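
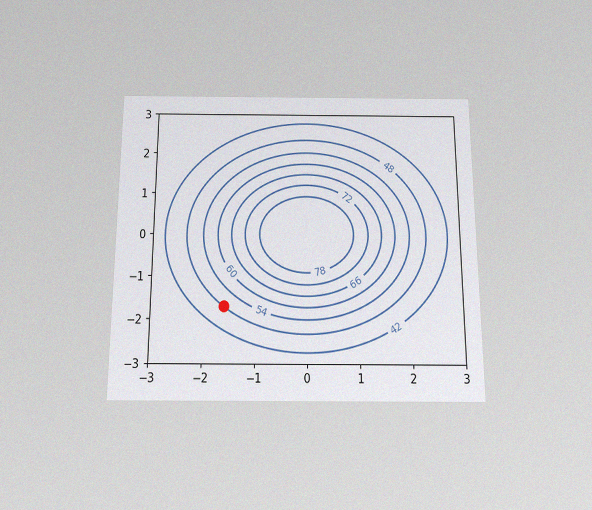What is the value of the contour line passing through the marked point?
The chart is viewed slightly from below, with some photo noise. The marked point sits on the contour labelled 48.

48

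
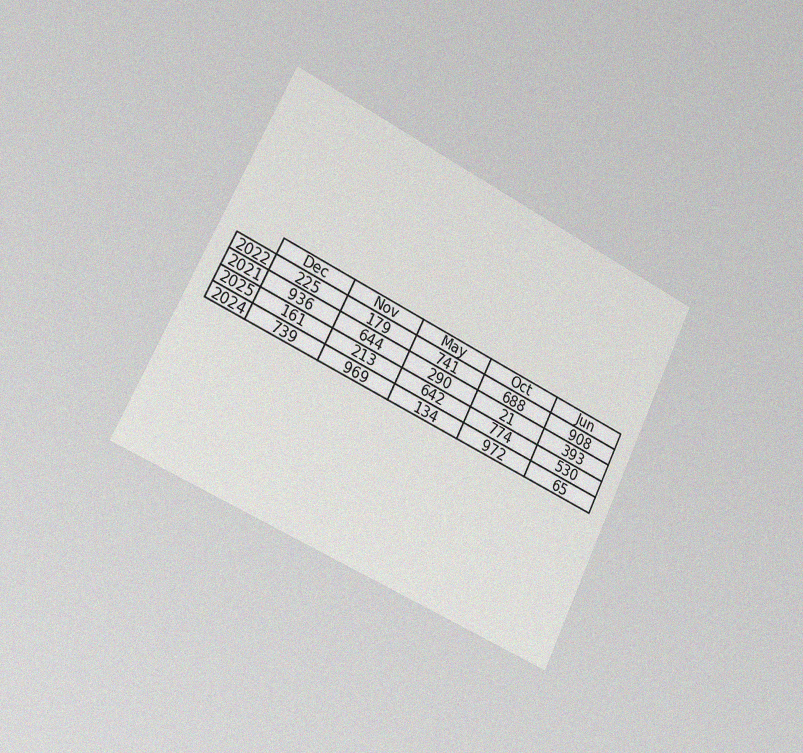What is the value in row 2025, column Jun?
530

The chart is tilted about 26° clockwise and viewed slightly from the left, with some photo noise. The (2025, Jun) cell reads 530.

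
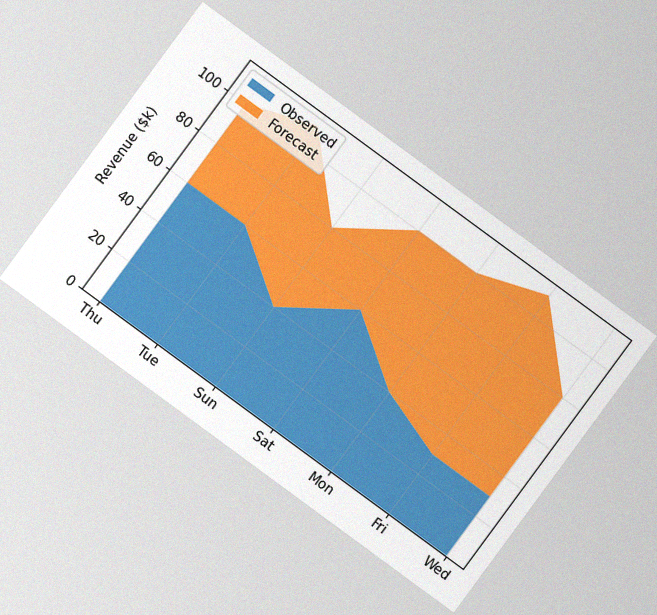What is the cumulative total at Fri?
$110k

The chart is tilted about 36° clockwise, with some photo noise. The stacked total at Fri reaches $110k.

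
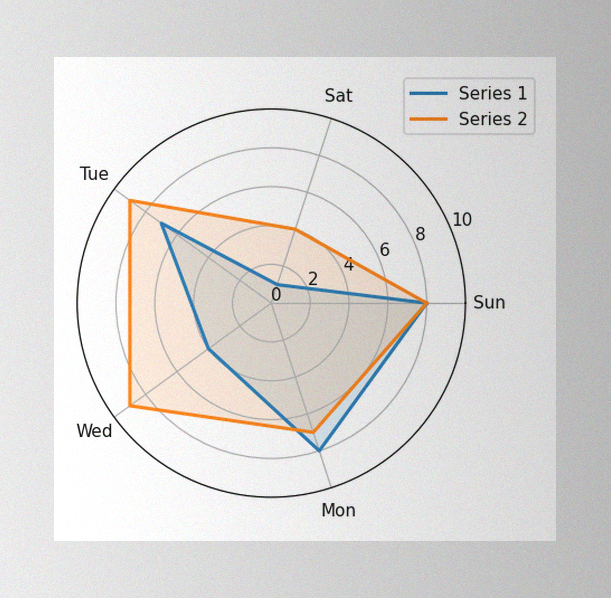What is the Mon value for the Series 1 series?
8

The image has some photo noise and uneven lighting. On the Mon axis, Series 1 reaches 8.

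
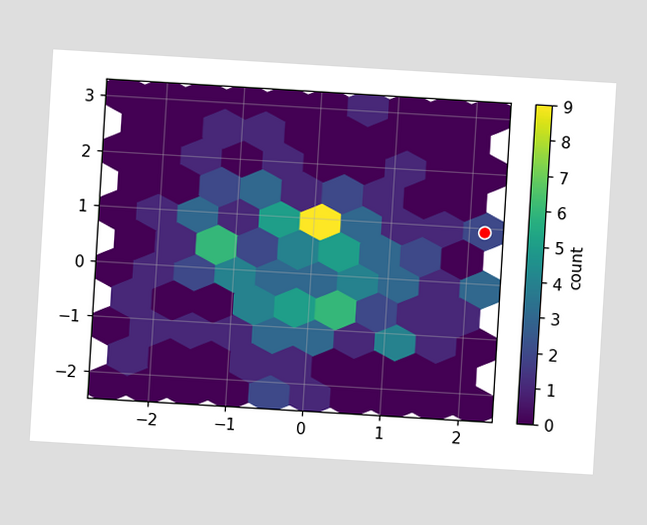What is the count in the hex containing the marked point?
The chart is tilted about 3° clockwise. The marked hex reads 2 on the colorbar.

2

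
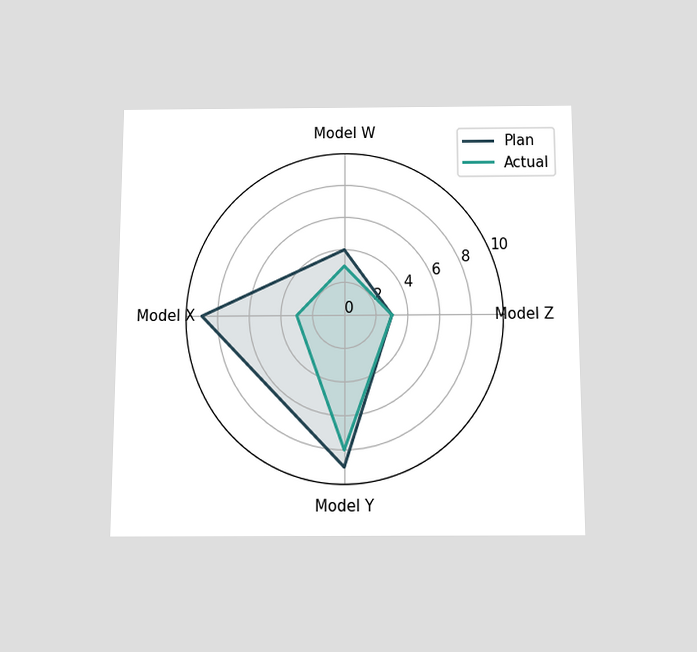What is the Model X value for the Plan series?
9

The chart is viewed slightly from below. On the Model X axis, Plan reaches 9.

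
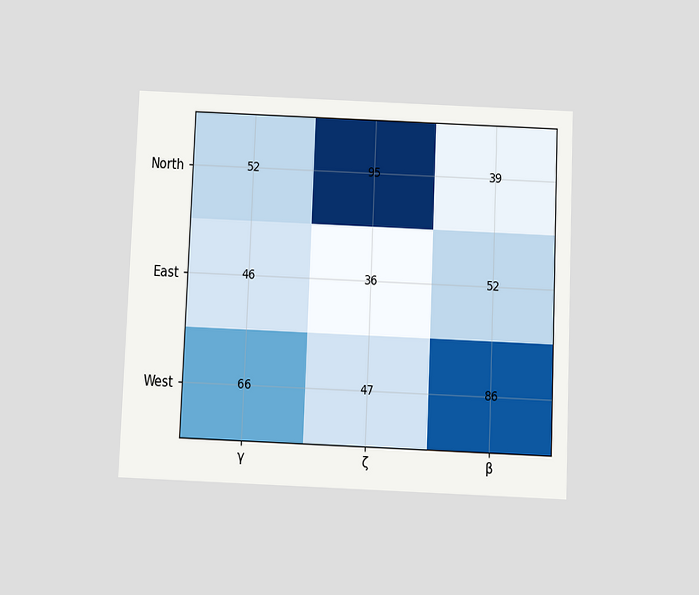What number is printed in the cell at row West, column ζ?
The chart is tilted about 2° clockwise and viewed slightly from below. The (West, ζ) cell reads 47.

47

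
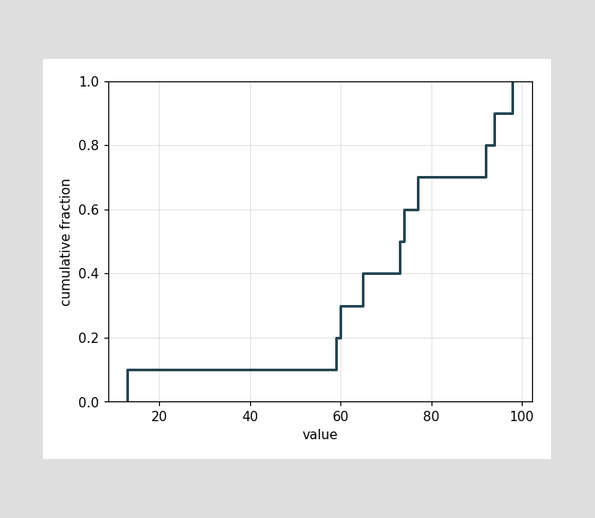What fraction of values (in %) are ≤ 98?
100%

At x=98 the ECDF step is at 100%.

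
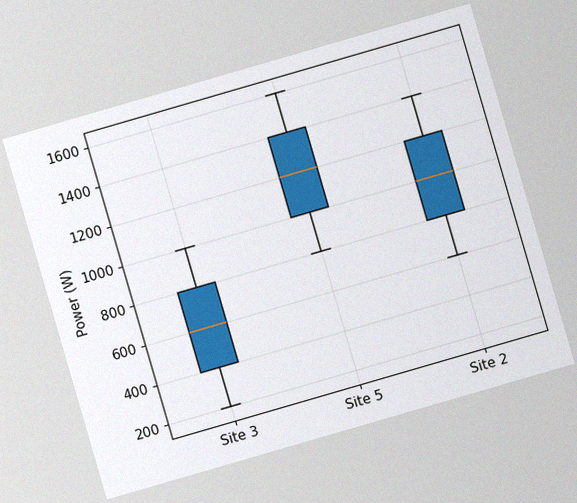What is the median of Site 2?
The chart is tilted about 16° counter-clockwise, with some photo noise. The median line in the Site 2 box sits at 1000W.

1000W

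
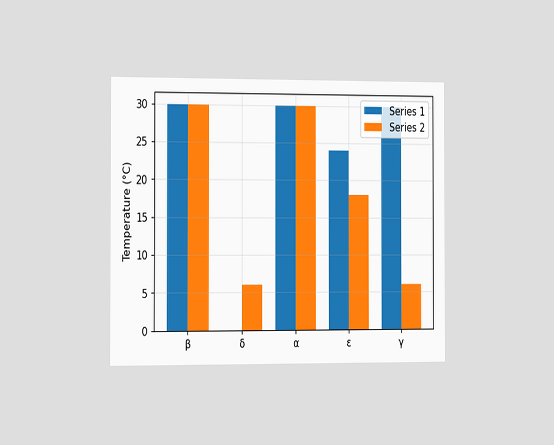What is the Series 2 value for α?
30°C

The chart is viewed slightly from the left. The Series 2 bar at α reaches 30°C on the y-axis.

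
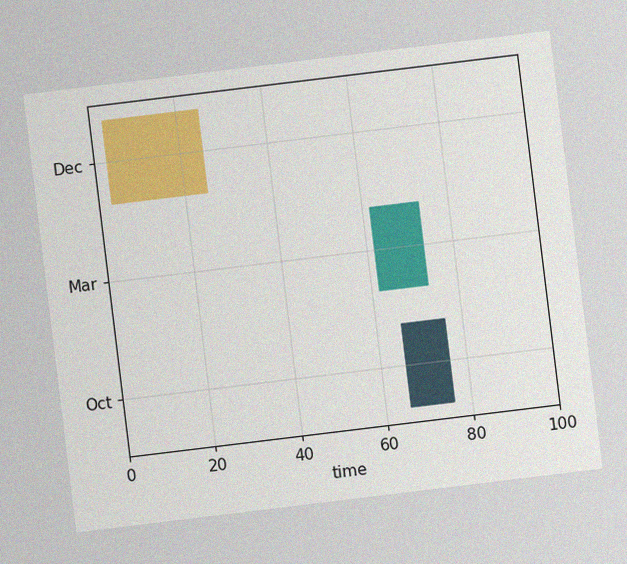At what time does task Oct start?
The chart is tilted about 7° counter-clockwise, with some photo noise. The Oct bar begins at t=66.

66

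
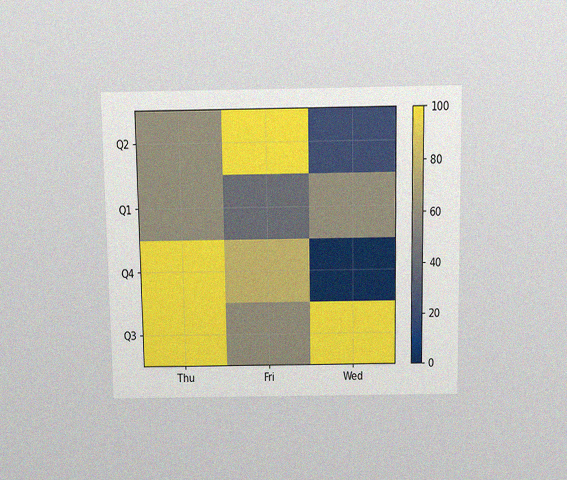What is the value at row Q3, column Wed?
100

The chart is viewed slightly from above, with some photo noise. Matching cell (Q3, Wed) against the colorbar gives 100.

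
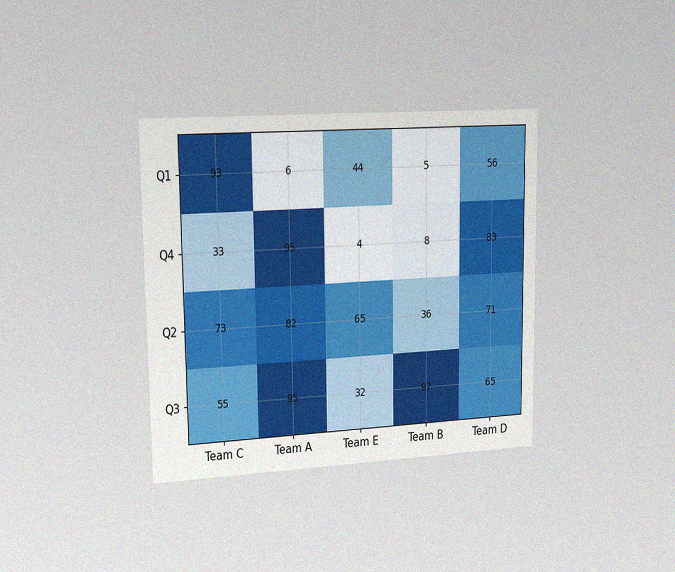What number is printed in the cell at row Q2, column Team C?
The chart is viewed slightly from the left, with some photo noise. The (Q2, Team C) cell reads 73.

73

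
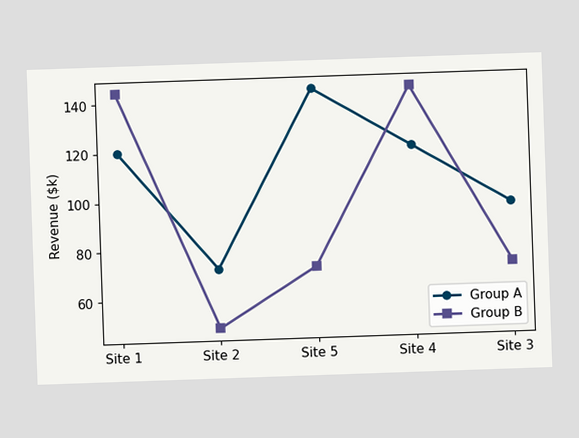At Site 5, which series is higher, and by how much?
At Site 5, Group A sits above the other line by $72k.

Group A, by $72k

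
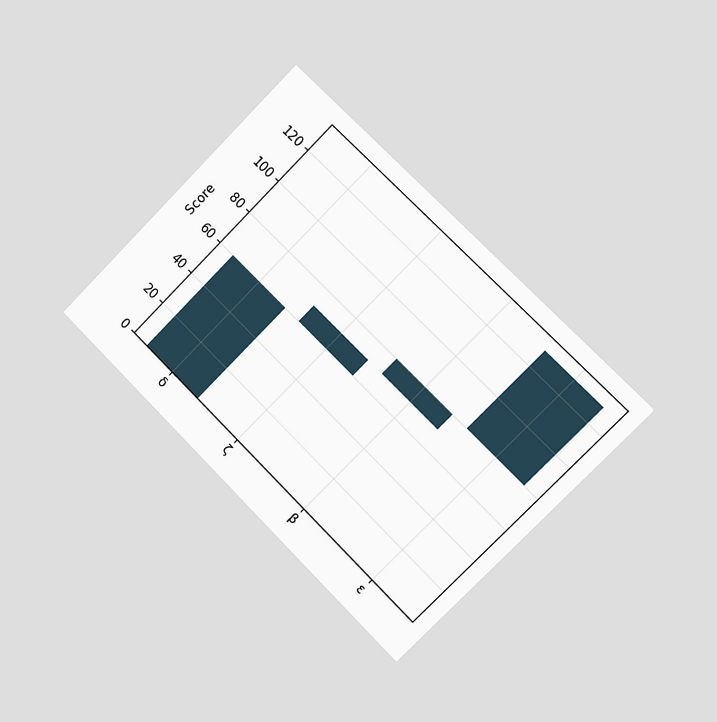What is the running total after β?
80

The chart is tilted about 45° clockwise and viewed slightly from the right. After β the running total reaches 80.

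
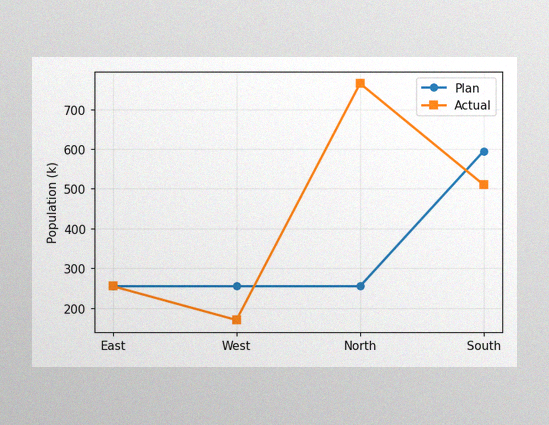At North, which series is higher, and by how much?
The image has some photo noise and uneven lighting. At North, Actual sits above the other line by 510k.

Actual, by 510k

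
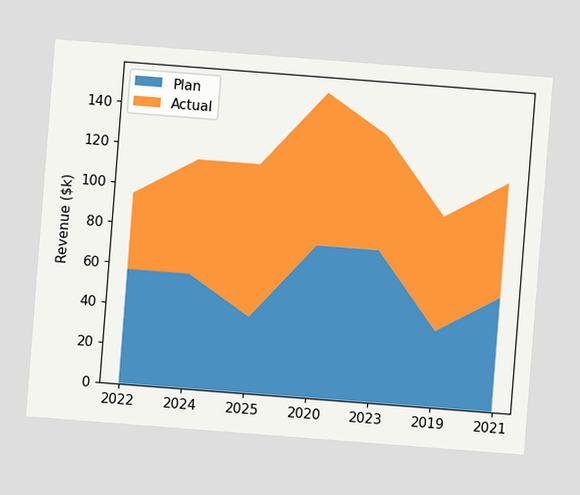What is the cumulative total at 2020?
$152k

The chart is tilted about 4° clockwise. The stacked total at 2020 reaches $152k.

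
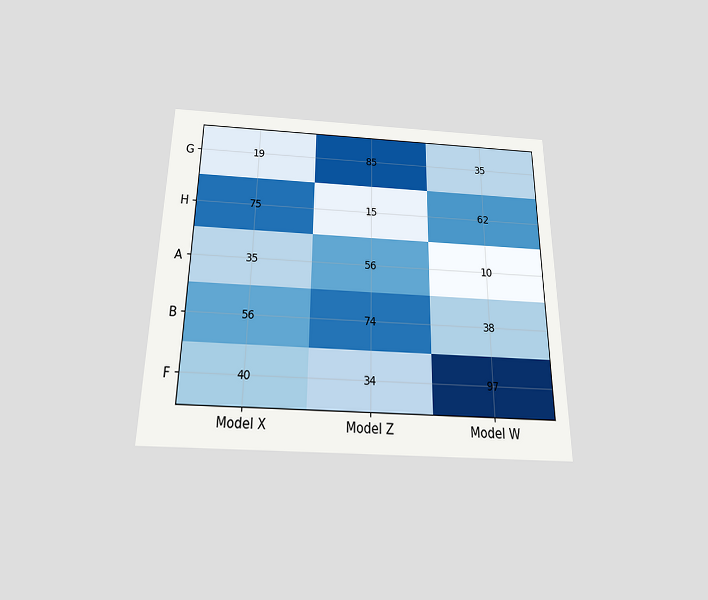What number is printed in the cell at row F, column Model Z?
34

The chart is viewed slightly from below. The (F, Model Z) cell reads 34.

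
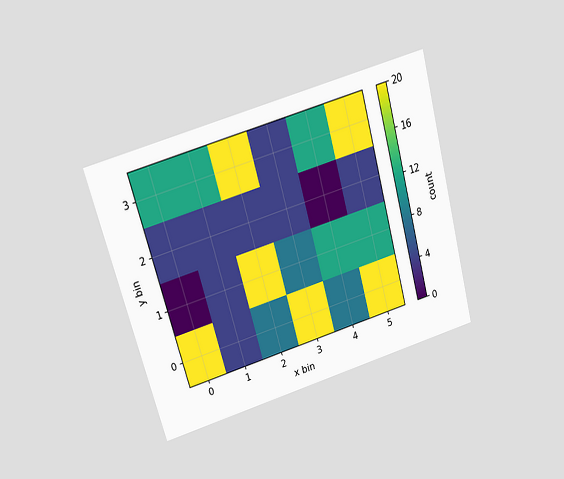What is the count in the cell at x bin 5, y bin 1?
The chart is tilted about 15° counter-clockwise and viewed slightly from above. Matching the cell (5, 1) against the colorbar gives 12.

12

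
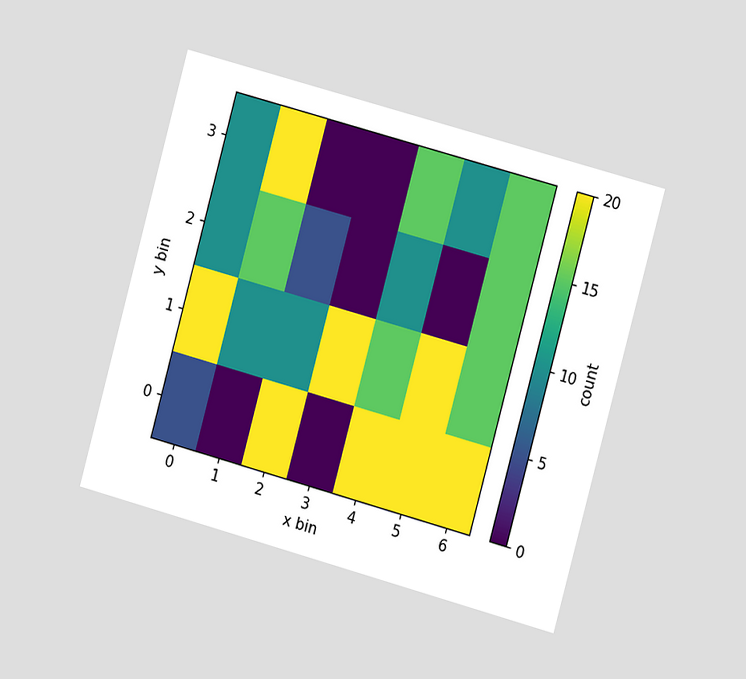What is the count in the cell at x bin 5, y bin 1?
The chart is tilted about 15° clockwise and viewed at a slight angle. Matching the cell (5, 1) against the colorbar gives 20.

20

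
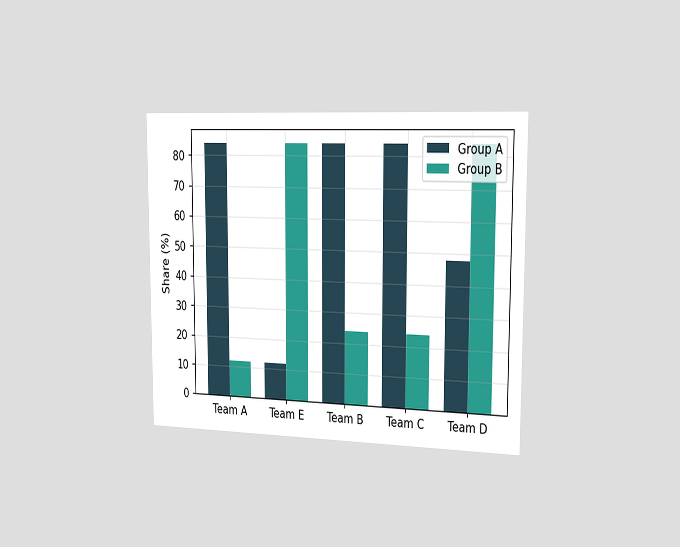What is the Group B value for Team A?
12%

The chart is viewed slightly from the right. The Group B bar at Team A reaches 12% on the y-axis.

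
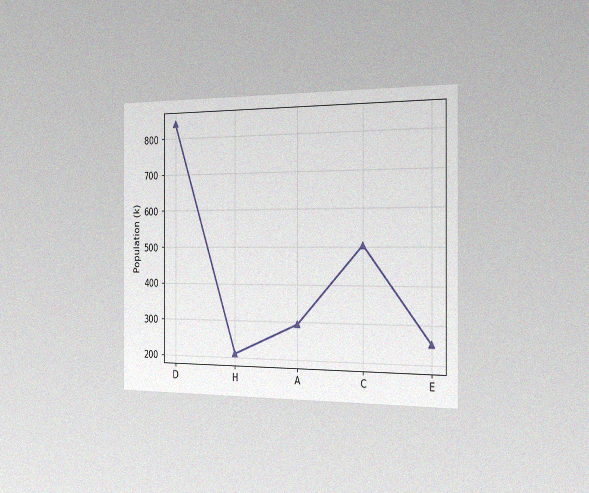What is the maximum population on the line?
840k

The chart is viewed slightly from the right, with some photo noise. The highest point is at D, and reading across to the y-axis gives 840k.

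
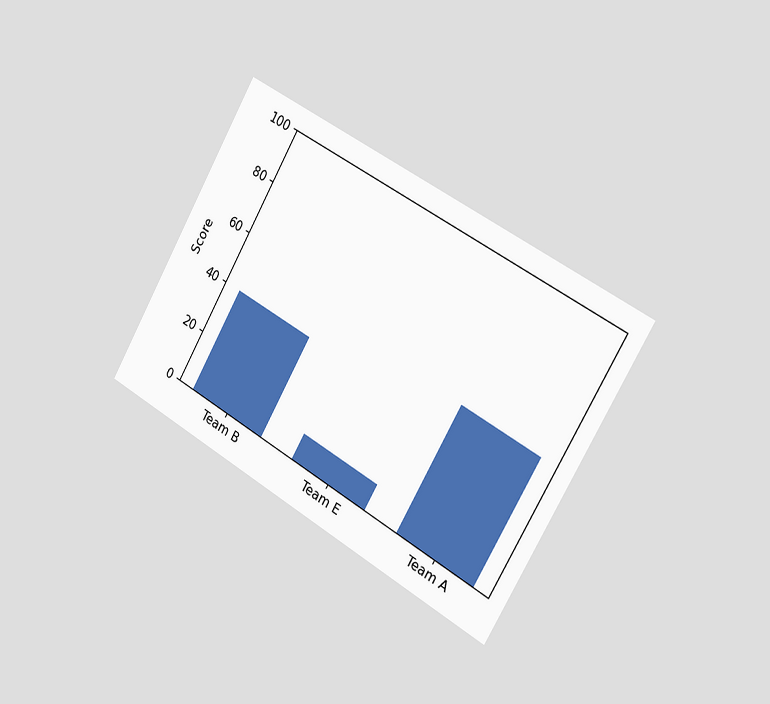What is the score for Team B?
The chart is tilted about 30° clockwise and viewed slightly from the right. Reading along the chart's y-axis, the Team B bar reaches 40.

40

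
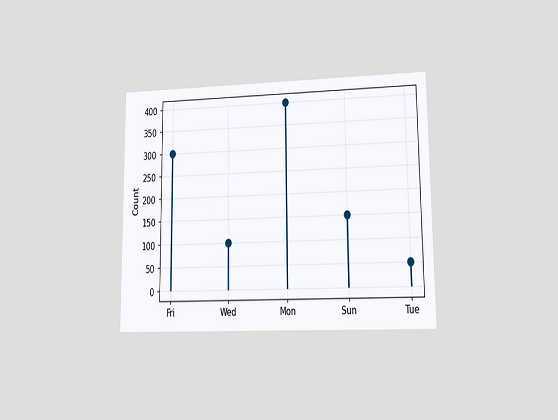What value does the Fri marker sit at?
300

The chart is viewed at a slight angle. The Fri marker sits at 300.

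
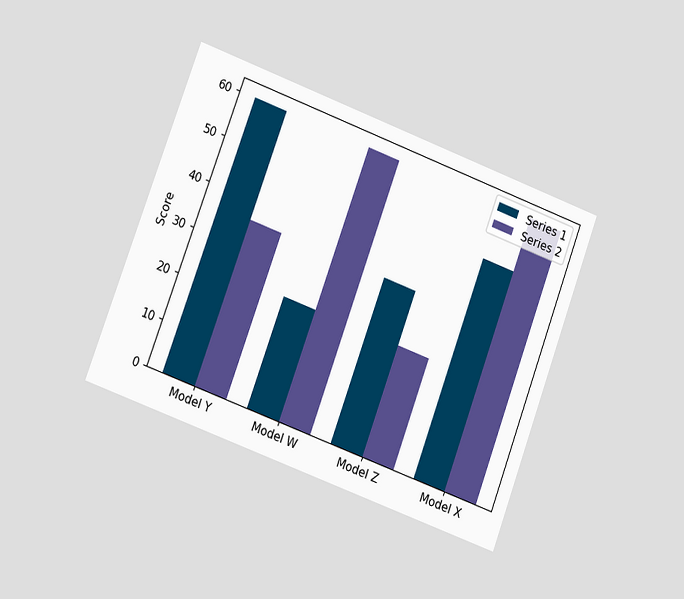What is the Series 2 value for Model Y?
The chart is tilted about 20° clockwise and viewed at a slight angle. The Series 2 bar at Model Y reaches 36 on the y-axis.

36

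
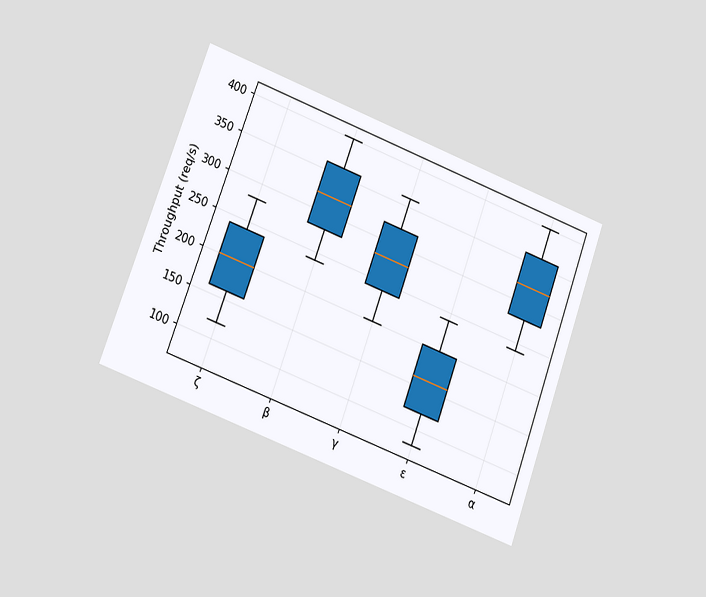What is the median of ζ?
200req/s

The chart is tilted about 20° clockwise and viewed at a slight angle. The median line in the ζ box sits at 200req/s.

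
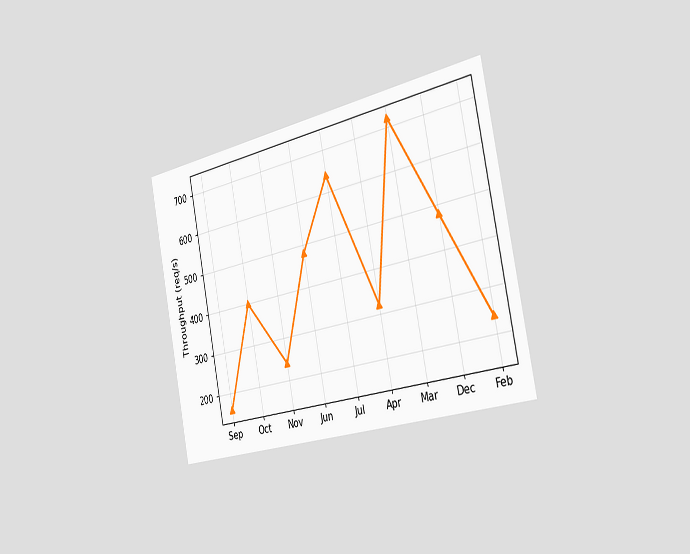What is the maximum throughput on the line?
720req/s

The chart is tilted about 11° counter-clockwise and viewed slightly from the right. The highest point is at Mar, and reading across to the y-axis gives 720req/s.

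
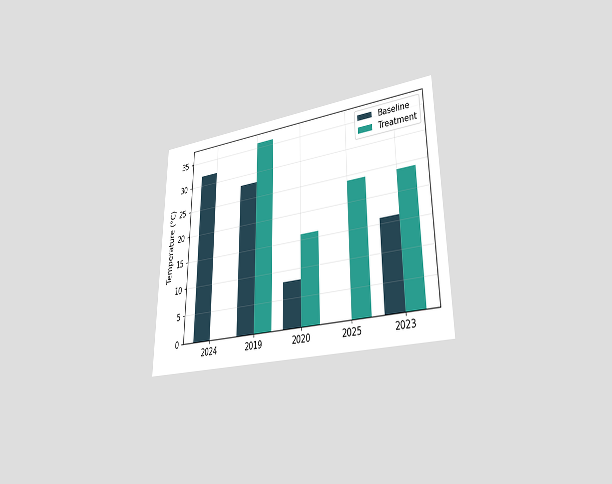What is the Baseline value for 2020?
8°C

The chart is viewed at a slight angle. The Baseline bar at 2020 reaches 8°C on the y-axis.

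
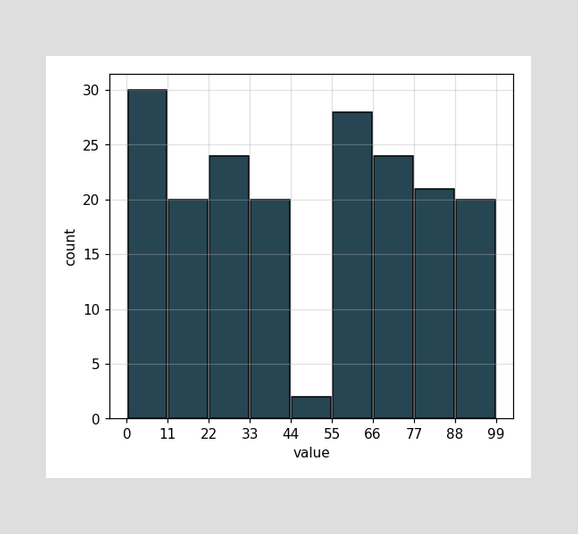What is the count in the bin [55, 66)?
The [55, 66) bin has height 28.

28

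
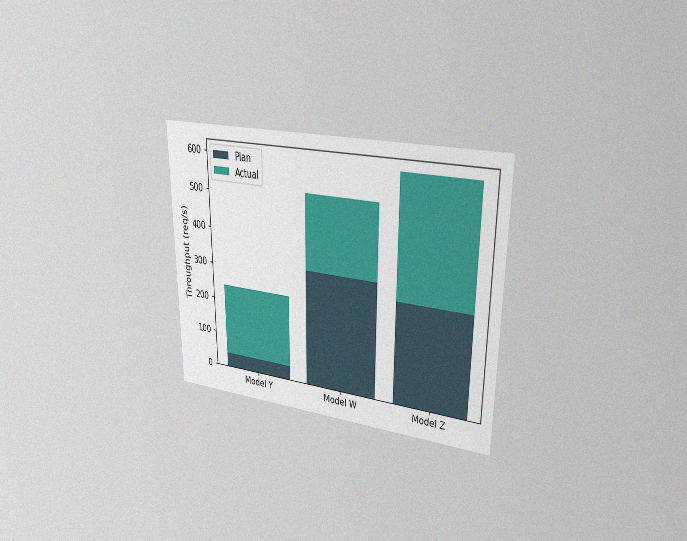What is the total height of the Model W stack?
The chart is viewed at a slight angle, with some photo noise. The Model W stack's top reaches 520req/s on the y-axis.

520req/s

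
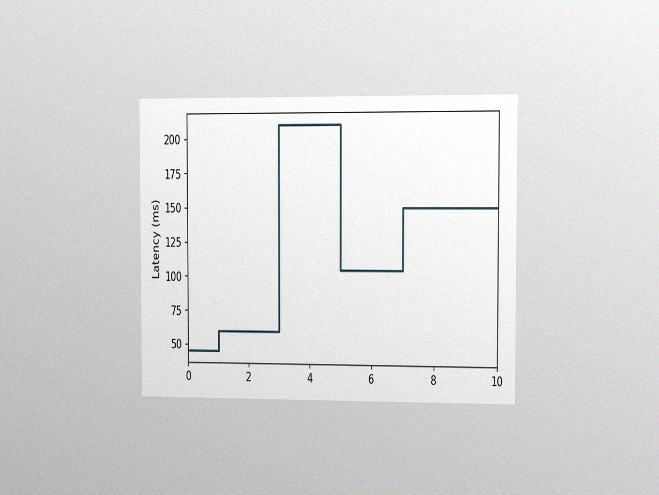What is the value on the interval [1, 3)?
60ms

The chart is viewed slightly from the right, with some photo noise. On [1, 3) the step sits at 60ms.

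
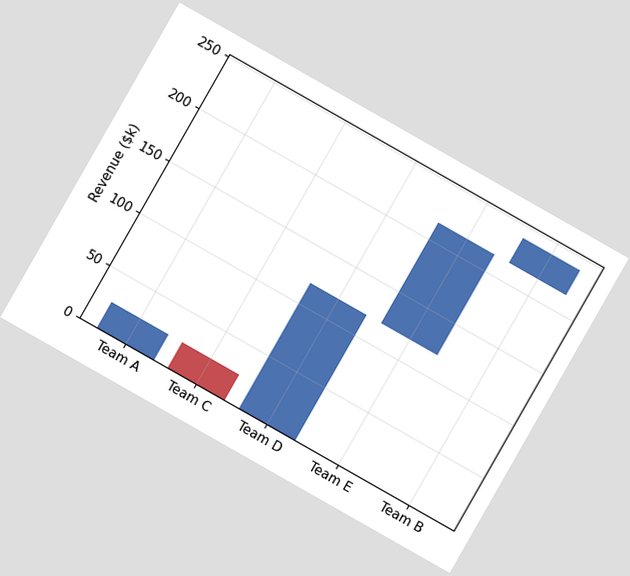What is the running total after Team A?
The chart is tilted about 30° clockwise. After Team A the running total reaches $24k.

$24k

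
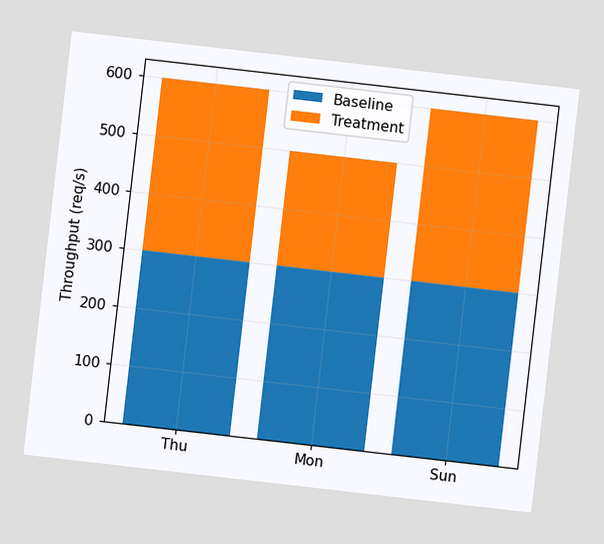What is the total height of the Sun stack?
600req/s

The chart is tilted about 7° clockwise. The Sun stack's top reaches 600req/s on the y-axis.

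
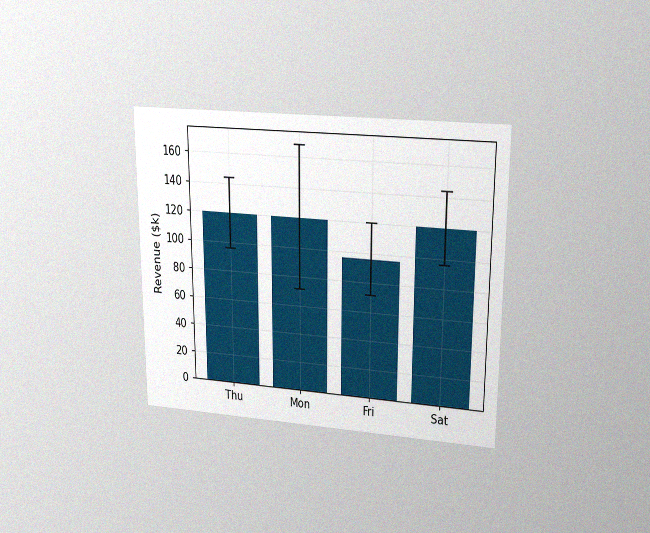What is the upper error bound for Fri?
$120k

The chart is viewed at a slight angle, with some photo noise. The Fri bar's upper whisker reaches $120k.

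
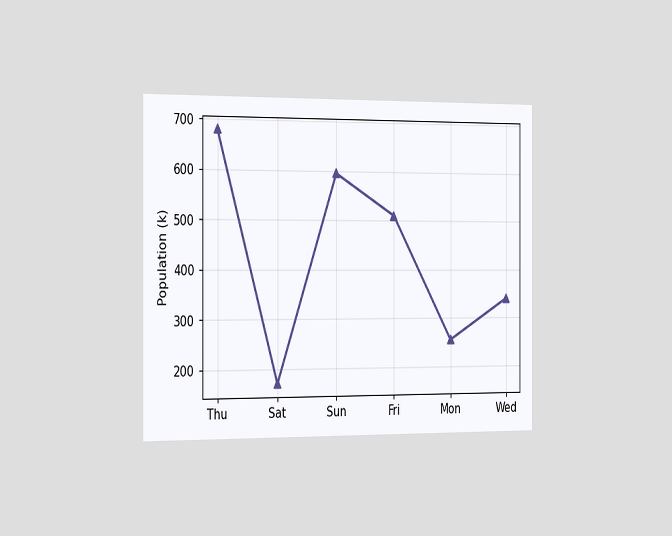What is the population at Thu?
The chart is viewed slightly from the left. At Thu, the line is at 680k.

680k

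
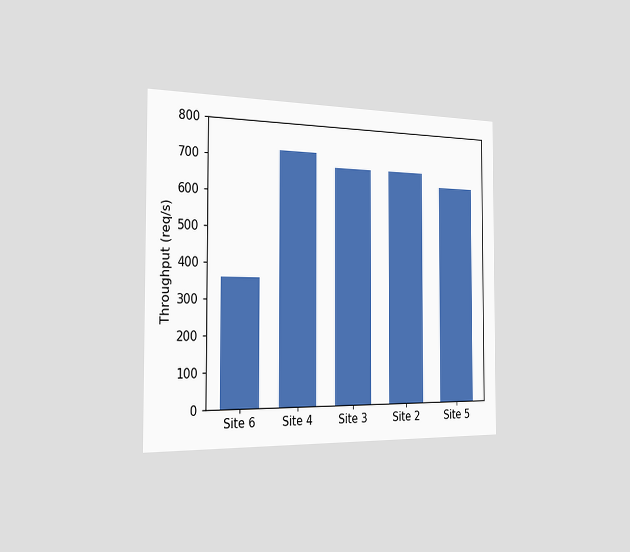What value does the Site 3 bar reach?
The chart is viewed slightly from the left. Reading along the chart's y-axis, the Site 3 bar reaches 680req/s.

680req/s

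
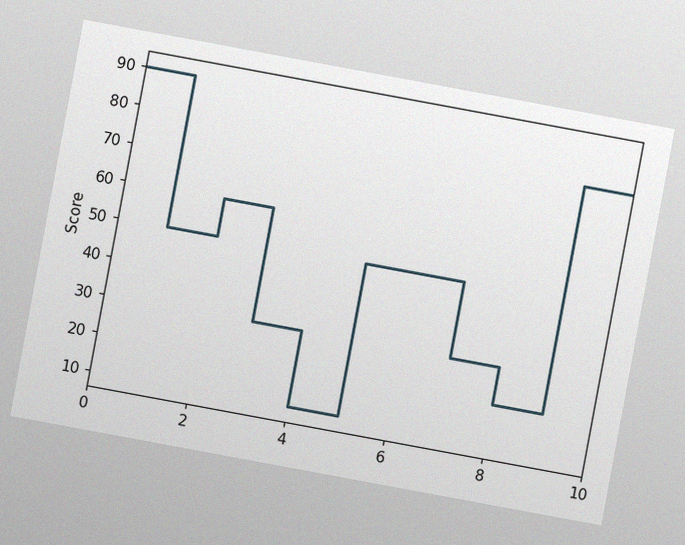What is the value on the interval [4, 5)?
10

The chart is tilted about 11° clockwise, with some photo noise. On [4, 5) the step sits at 10.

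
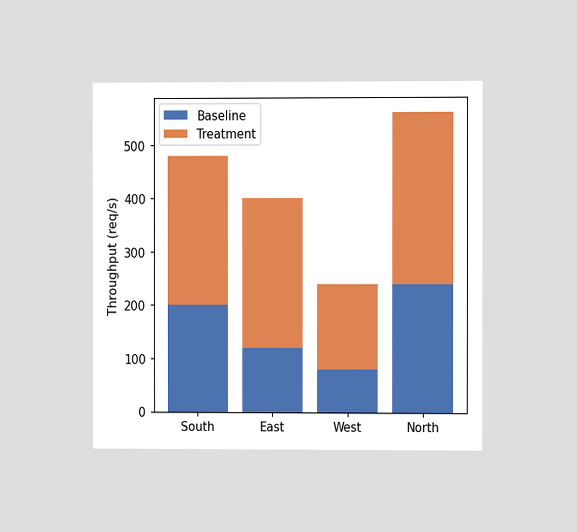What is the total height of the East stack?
The chart is viewed at a slight angle. The East stack's top reaches 400req/s on the y-axis.

400req/s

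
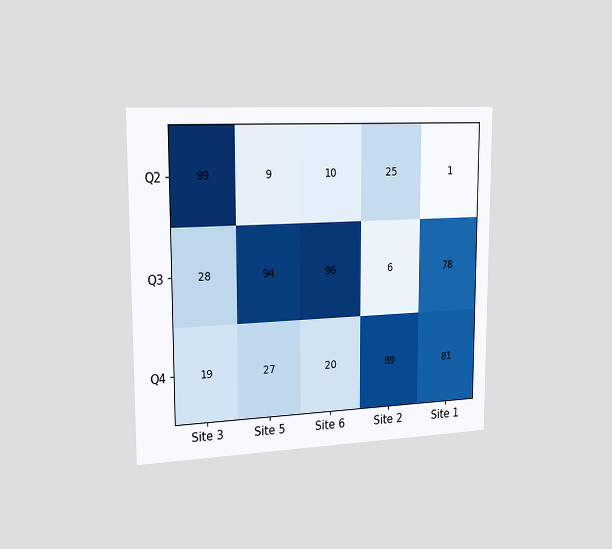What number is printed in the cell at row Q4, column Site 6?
20

The chart is viewed slightly from the left. The (Q4, Site 6) cell reads 20.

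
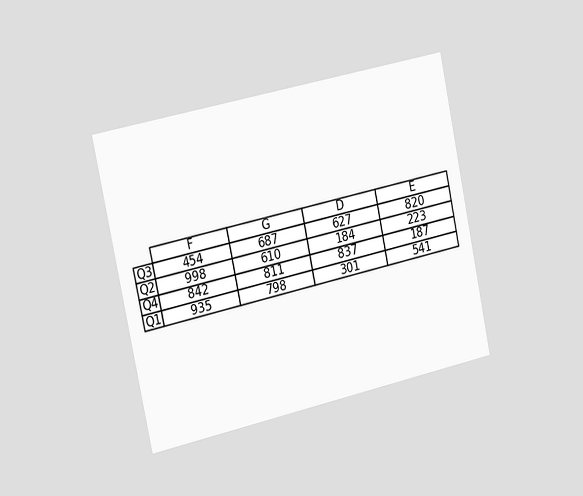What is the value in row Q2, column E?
223

The chart is tilted about 12° counter-clockwise and viewed slightly from the left. The (Q2, E) cell reads 223.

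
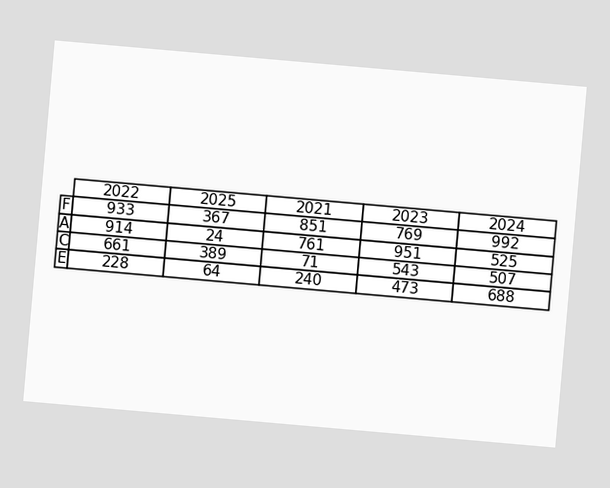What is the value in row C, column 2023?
The chart is tilted about 5° clockwise. The (C, 2023) cell reads 543.

543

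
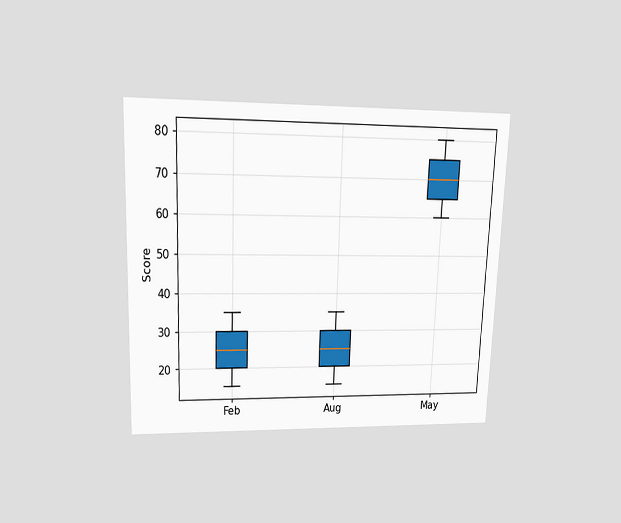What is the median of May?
The chart is tilted about 2° clockwise and viewed at a slight angle. The median line in the May box sits at 70.

70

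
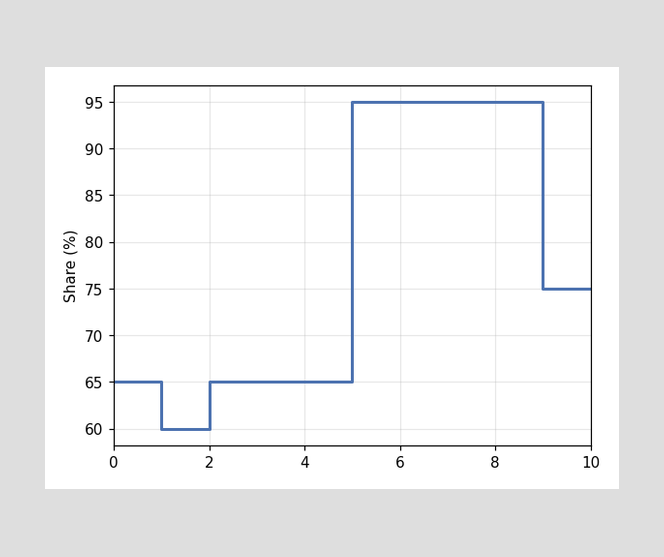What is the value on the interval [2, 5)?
On [2, 5) the step sits at 65%.

65%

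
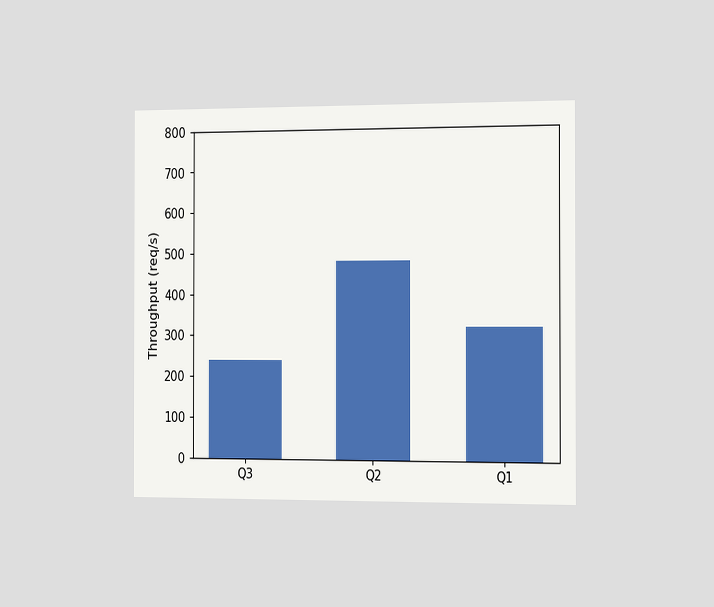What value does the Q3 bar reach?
240req/s

The chart is viewed slightly from the right. Reading along the chart's y-axis, the Q3 bar reaches 240req/s.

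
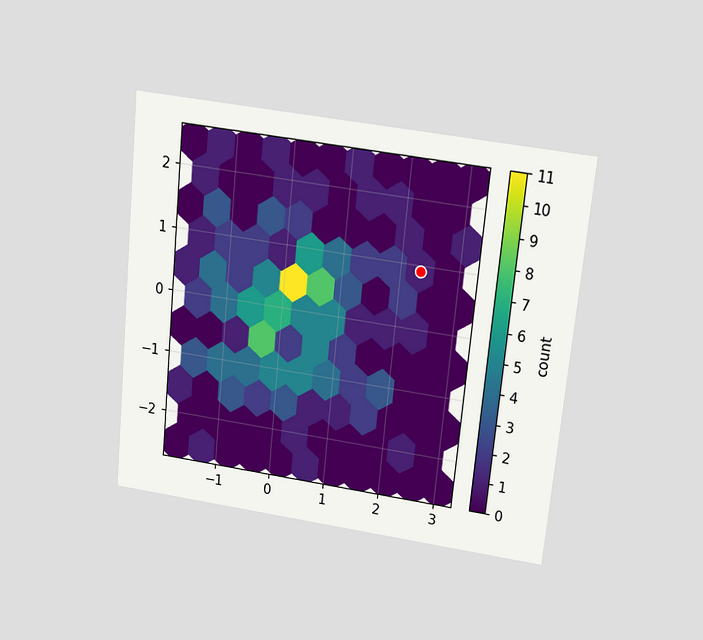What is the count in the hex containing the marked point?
1

The chart is tilted about 6° clockwise and viewed slightly from above. The marked hex reads 1 on the colorbar.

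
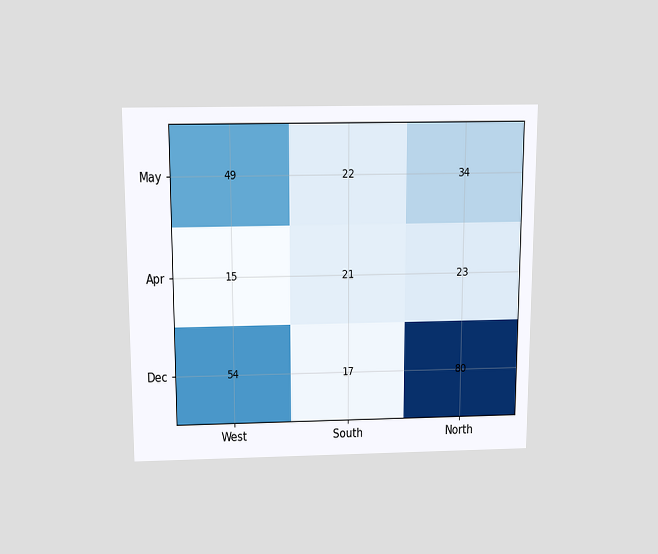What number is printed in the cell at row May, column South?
22

The chart is viewed slightly from above. The (May, South) cell reads 22.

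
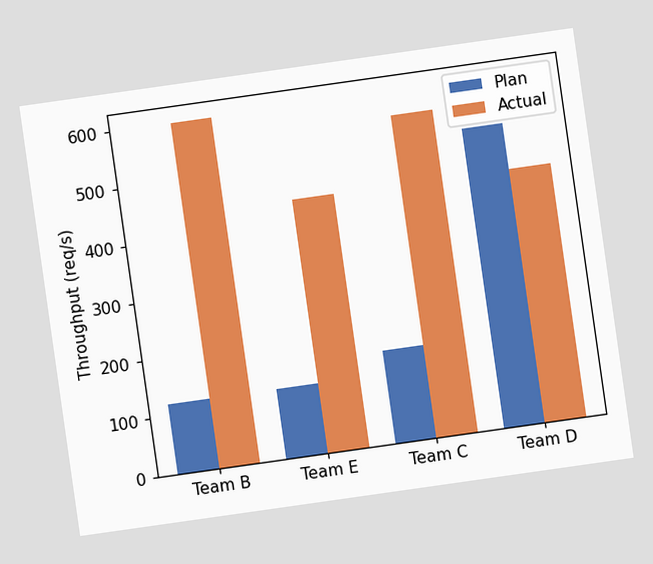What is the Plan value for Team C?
160req/s

The chart is tilted about 8° counter-clockwise. The Plan bar at Team C reaches 160req/s on the y-axis.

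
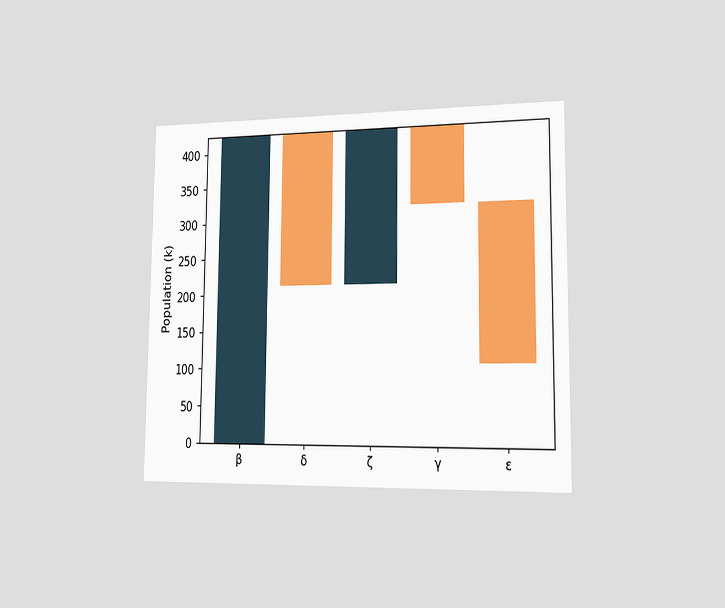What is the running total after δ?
212k

The chart is viewed slightly from the right. After δ the running total reaches 212k.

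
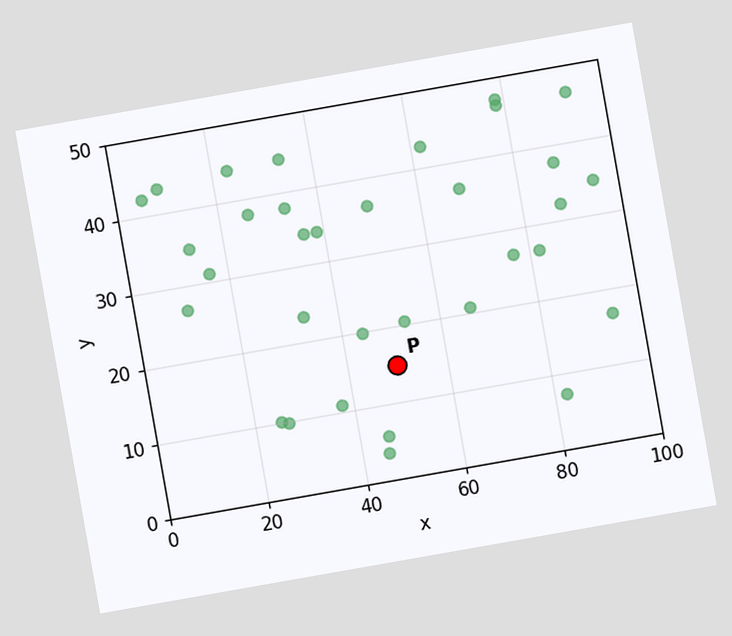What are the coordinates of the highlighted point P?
The chart is tilted about 10° counter-clockwise. Following the gridlines from P to each axis, P sits at (50, 15).

(50, 15)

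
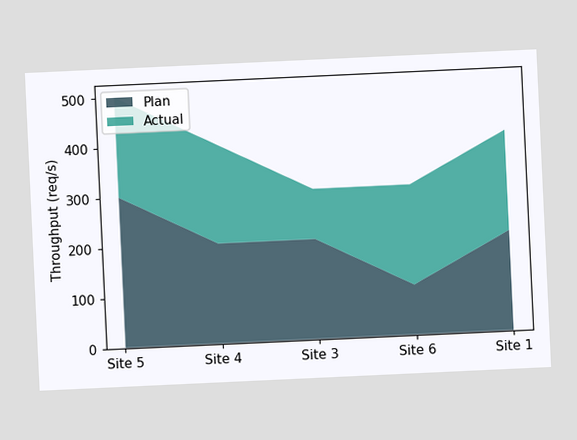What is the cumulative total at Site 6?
300req/s

The chart is tilted about 3° counter-clockwise. The stacked total at Site 6 reaches 300req/s.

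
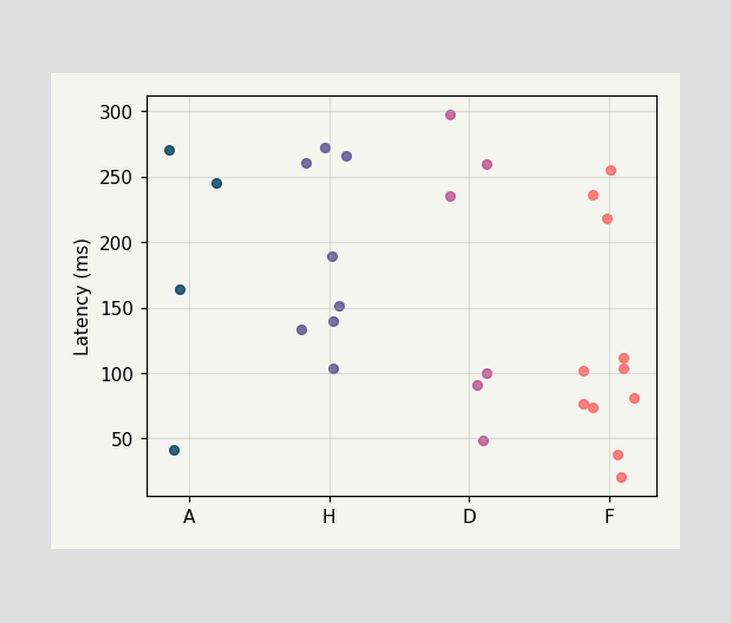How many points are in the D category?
6

Counting the markers in the D column gives 6.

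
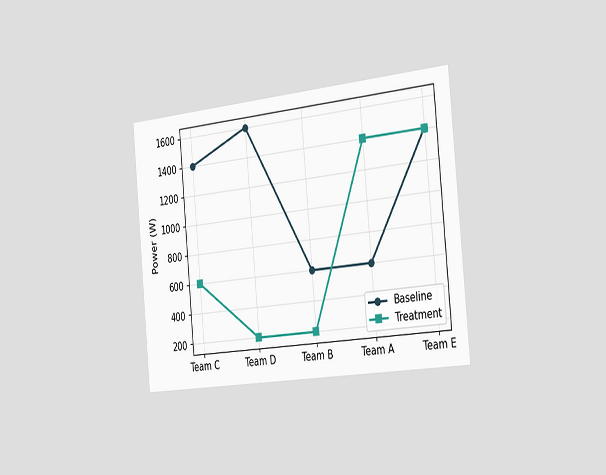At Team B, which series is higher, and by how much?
Baseline, by 400W

The chart is tilted about 5° counter-clockwise and viewed slightly from the right. At Team B, Baseline sits above the other line by 400W.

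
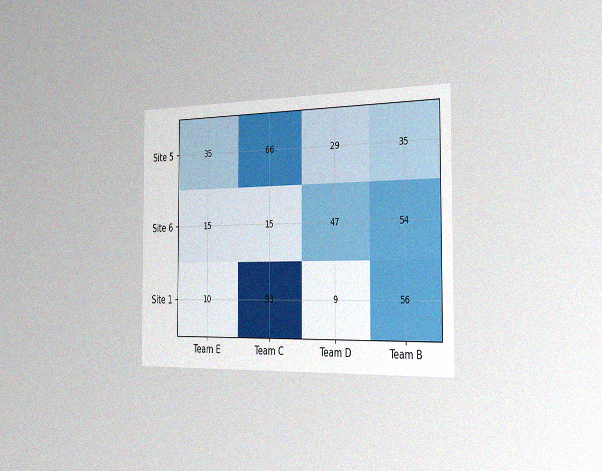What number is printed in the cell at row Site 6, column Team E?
15

The chart is viewed slightly from the right, with some photo noise. The (Site 6, Team E) cell reads 15.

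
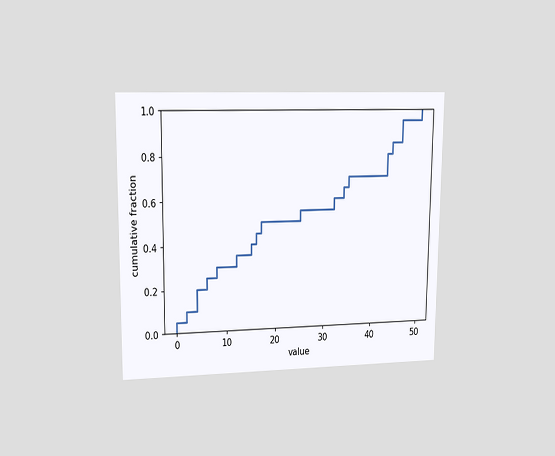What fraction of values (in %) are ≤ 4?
The chart is viewed at a slight angle. At x=4 the ECDF step is at 20%.

20%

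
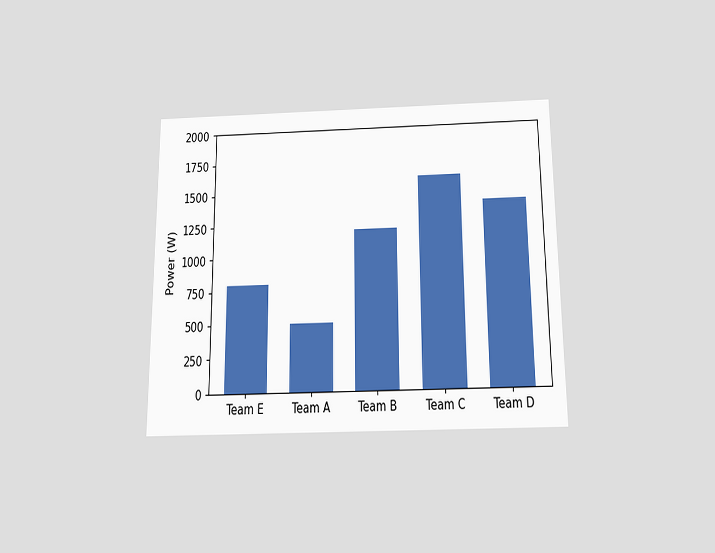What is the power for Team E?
The chart is viewed slightly from below. Reading along the chart's y-axis, the Team E bar reaches 800W.

800W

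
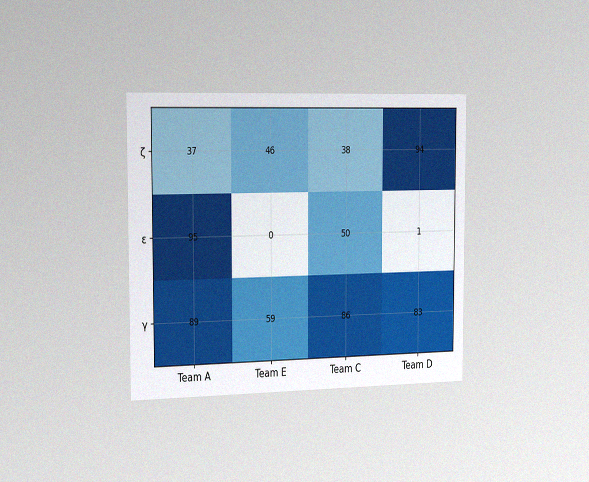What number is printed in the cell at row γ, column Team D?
The chart is viewed slightly from the left, with some photo noise. The (γ, Team D) cell reads 83.

83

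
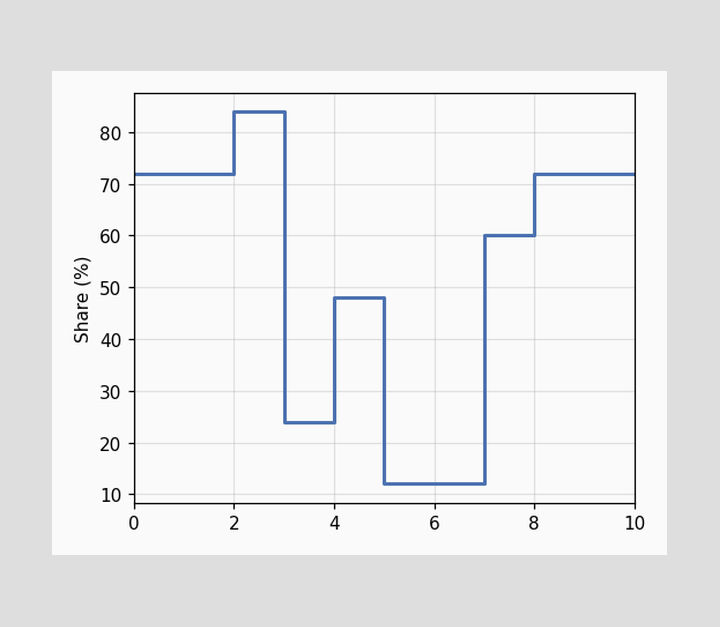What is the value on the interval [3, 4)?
24%

On [3, 4) the step sits at 24%.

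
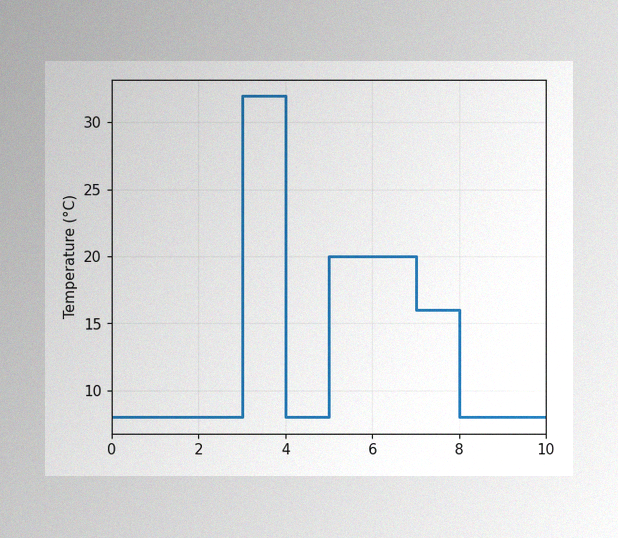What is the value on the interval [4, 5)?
The image has some photo noise and uneven lighting. On [4, 5) the step sits at 8°C.

8°C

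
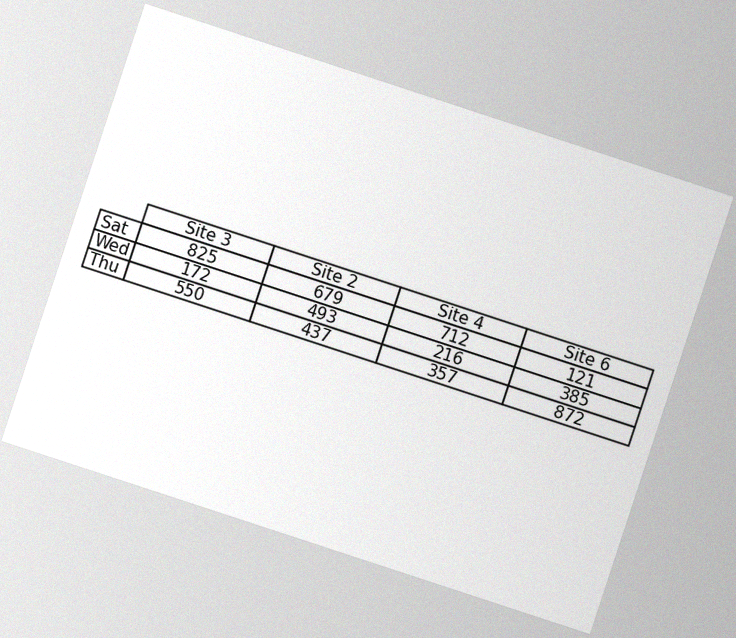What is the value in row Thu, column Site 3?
The chart is tilted about 18° clockwise, with some photo noise. The (Thu, Site 3) cell reads 550.

550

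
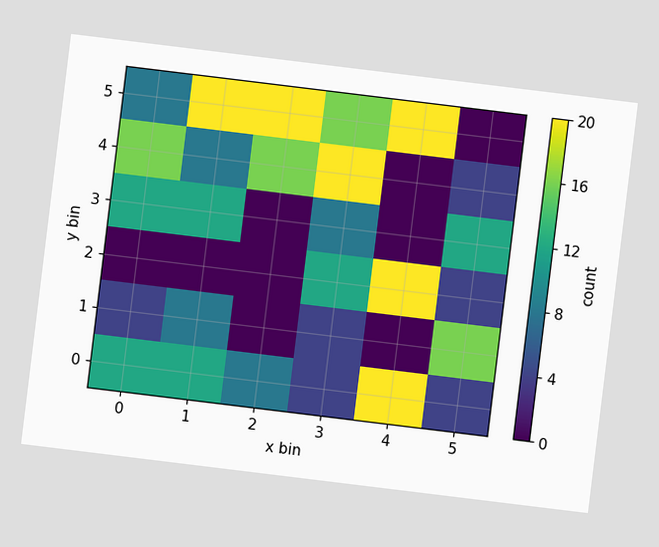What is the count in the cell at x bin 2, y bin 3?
The chart is tilted about 7° clockwise. Matching the cell (2, 3) against the colorbar gives 0.

0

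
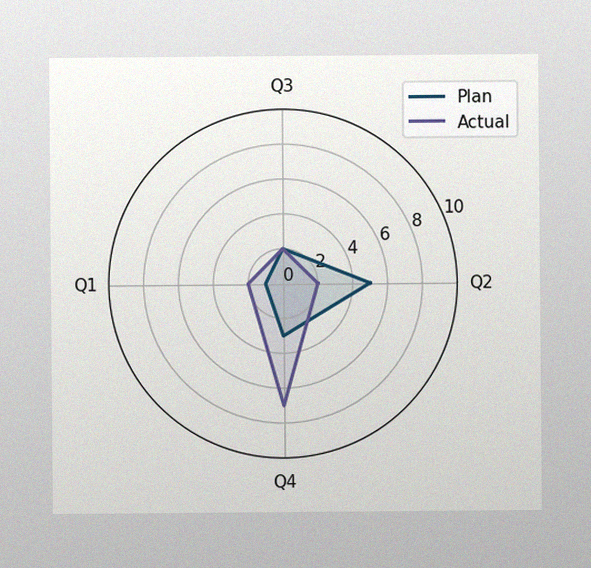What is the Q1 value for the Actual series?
2

The image has some photo noise and uneven lighting. On the Q1 axis, Actual reaches 2.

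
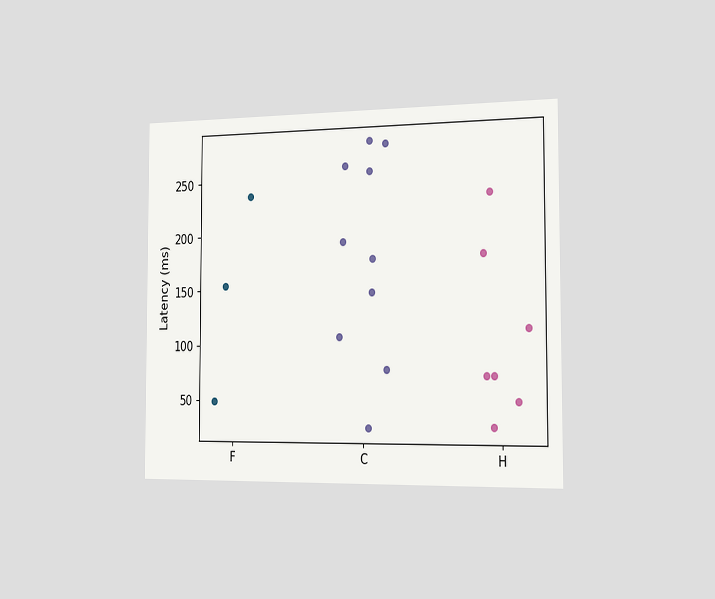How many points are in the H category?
The chart is viewed slightly from the right. Counting the markers in the H column gives 7.

7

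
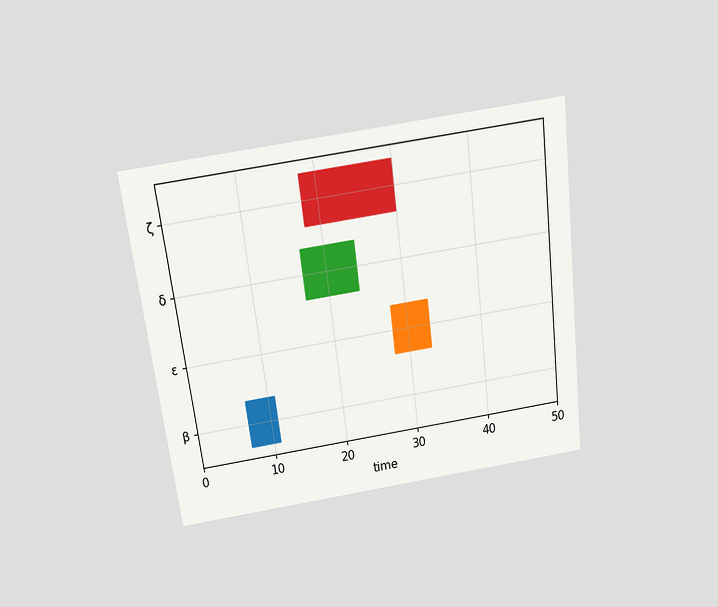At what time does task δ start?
17

The chart is tilted about 7° counter-clockwise and viewed slightly from above. The δ bar begins at t=17.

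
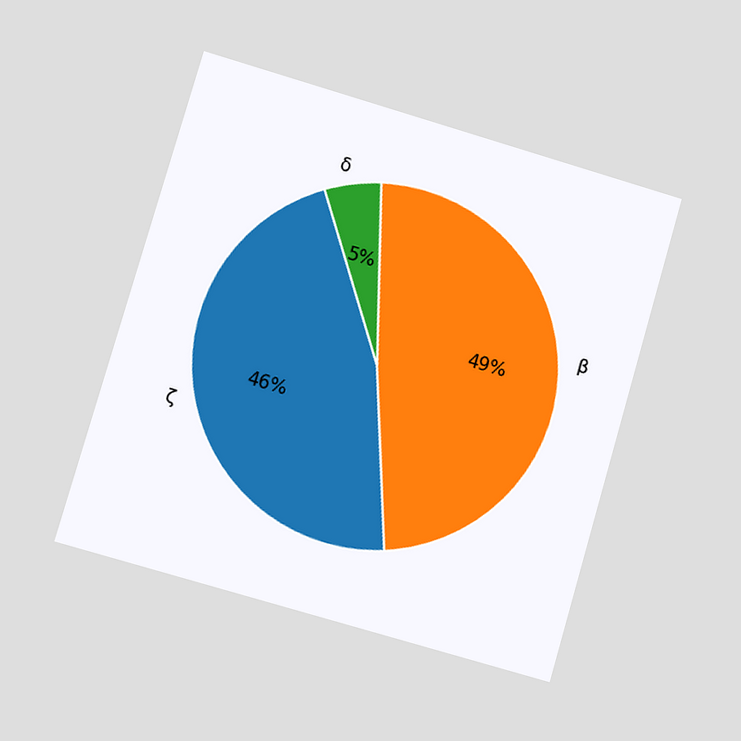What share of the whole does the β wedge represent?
49%

The chart is tilted about 16° clockwise and viewed at a slight angle. The β slice takes up 49% of the pie.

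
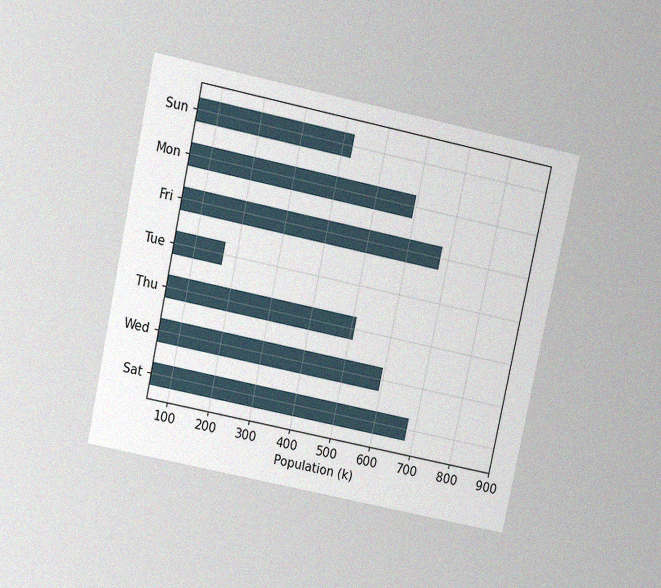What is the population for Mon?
595k

The chart is tilted about 12° clockwise and viewed slightly from above, with some photo noise. Reading along the chart's x-axis, the Mon bar reaches 595k.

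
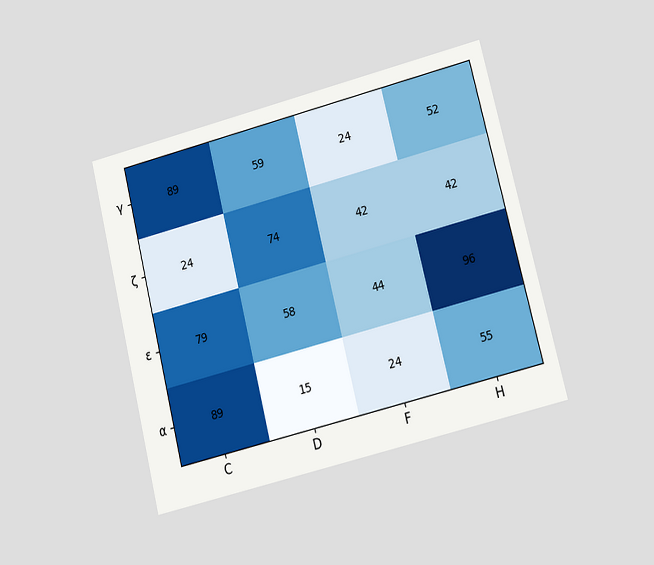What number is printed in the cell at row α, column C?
The chart is tilted about 14° counter-clockwise and viewed at a slight angle. The (α, C) cell reads 89.

89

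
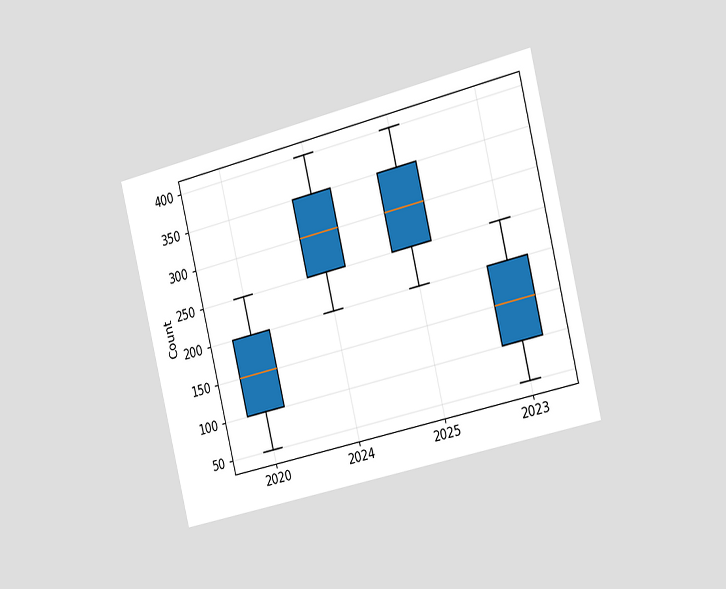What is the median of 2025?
300

The chart is tilted about 14° counter-clockwise and viewed slightly from the right. The median line in the 2025 box sits at 300.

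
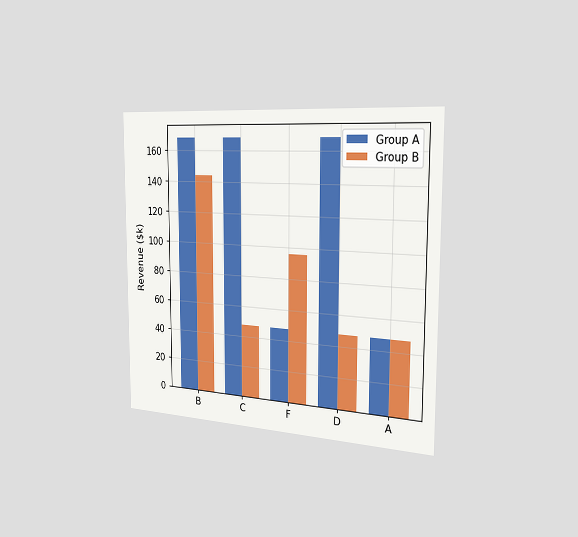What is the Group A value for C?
$168k

The chart is viewed slightly from the right. The Group A bar at C reaches $168k on the y-axis.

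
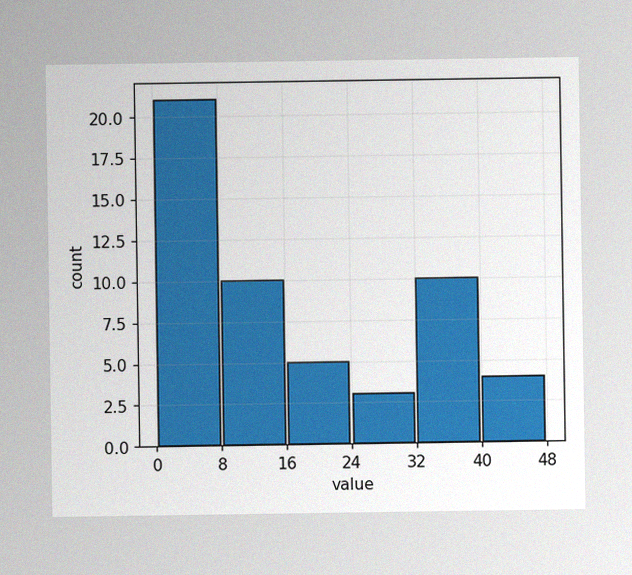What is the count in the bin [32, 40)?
The image has some photo noise and uneven lighting. The [32, 40) bin has height 10.

10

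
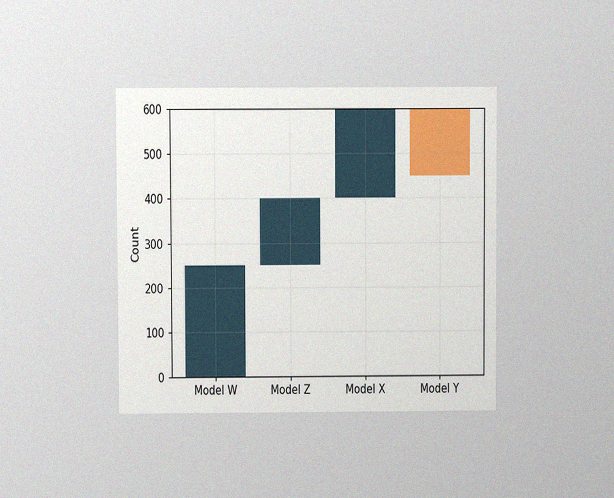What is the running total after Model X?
600

The chart is viewed at a slight angle, with some photo noise. After Model X the running total reaches 600.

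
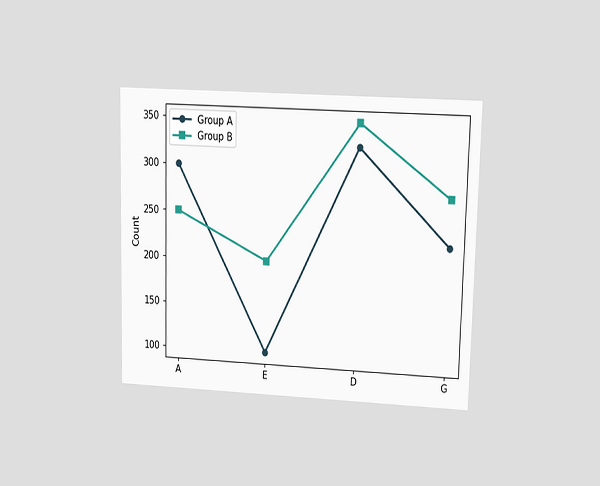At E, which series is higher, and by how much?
The chart is viewed at a slight angle. At E, Group B sits above the other line by 100.

Group B, by 100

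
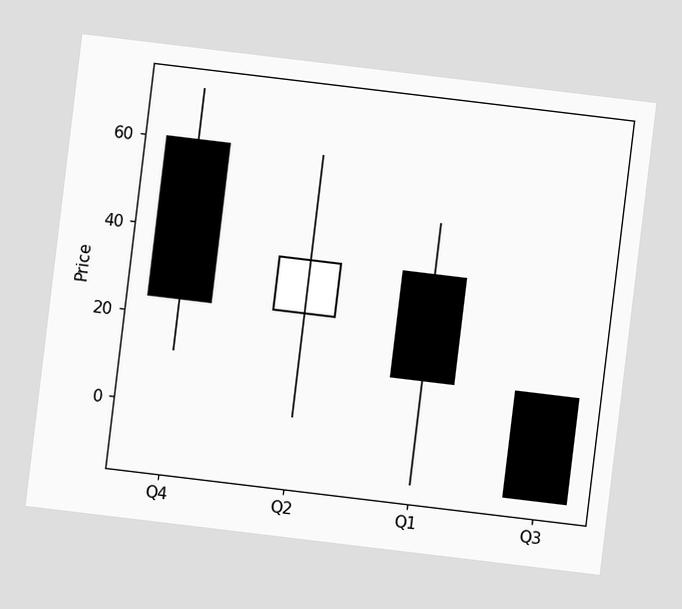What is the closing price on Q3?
-12

The chart is tilted about 7° clockwise. The Q3 candle closes at -12.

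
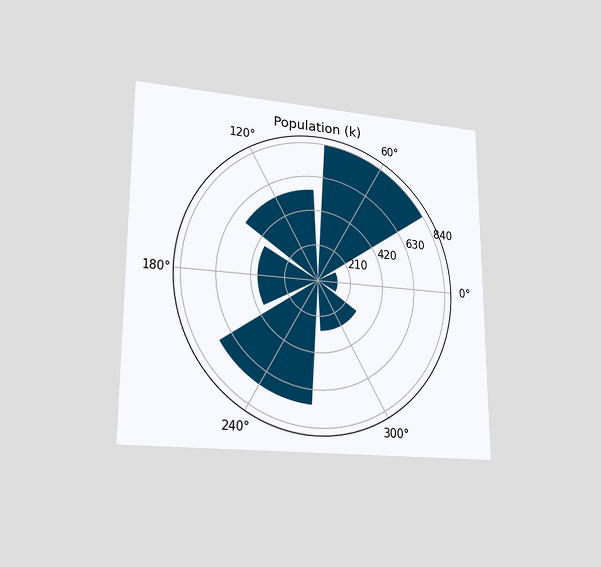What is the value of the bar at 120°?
546k

The chart is viewed at a slight angle. The bar at 120° reaches 546k on the radial axis.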